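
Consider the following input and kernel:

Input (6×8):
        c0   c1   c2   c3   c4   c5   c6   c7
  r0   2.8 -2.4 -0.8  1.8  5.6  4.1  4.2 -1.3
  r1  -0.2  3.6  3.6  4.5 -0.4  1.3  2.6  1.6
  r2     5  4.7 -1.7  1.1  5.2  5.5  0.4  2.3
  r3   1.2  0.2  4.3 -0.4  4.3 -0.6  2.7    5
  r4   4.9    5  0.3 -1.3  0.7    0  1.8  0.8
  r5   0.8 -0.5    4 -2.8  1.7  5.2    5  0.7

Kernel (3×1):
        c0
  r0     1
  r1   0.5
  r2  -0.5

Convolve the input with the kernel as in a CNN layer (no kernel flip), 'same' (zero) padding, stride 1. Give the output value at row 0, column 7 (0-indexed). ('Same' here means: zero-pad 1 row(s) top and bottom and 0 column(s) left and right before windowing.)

The receptive field on the zero-padded input at this output position is [0 / -1.3 / 1.6]. Elementwise product with the kernel and sum: 0·1 + -1.3·0.5 + 1.6·-0.5.

-1.45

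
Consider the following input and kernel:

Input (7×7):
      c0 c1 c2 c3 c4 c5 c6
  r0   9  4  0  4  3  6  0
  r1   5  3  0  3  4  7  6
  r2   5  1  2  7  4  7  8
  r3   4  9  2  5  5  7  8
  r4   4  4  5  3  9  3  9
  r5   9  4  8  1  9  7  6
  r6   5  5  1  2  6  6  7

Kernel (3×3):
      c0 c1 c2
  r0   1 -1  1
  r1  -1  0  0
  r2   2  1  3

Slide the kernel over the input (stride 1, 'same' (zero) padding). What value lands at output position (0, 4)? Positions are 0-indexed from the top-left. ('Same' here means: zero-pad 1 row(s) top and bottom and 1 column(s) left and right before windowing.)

The receptive field on the zero-padded input at this output position is [0 0 0 / 4 3 6 / 3 4 7]. Elementwise product with the kernel and sum: 0·1 + 0·-1 + 0·1 + 4·-1 + 3·2 + 4·1 + 7·3.

27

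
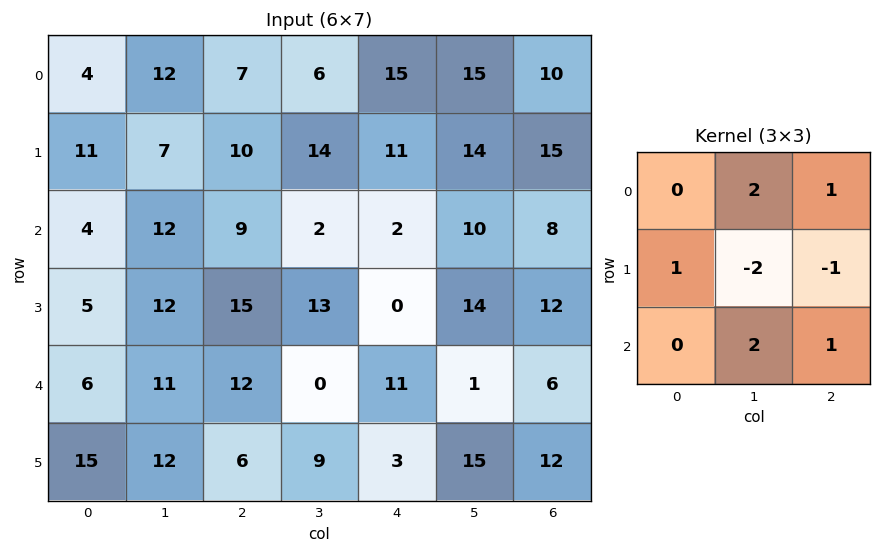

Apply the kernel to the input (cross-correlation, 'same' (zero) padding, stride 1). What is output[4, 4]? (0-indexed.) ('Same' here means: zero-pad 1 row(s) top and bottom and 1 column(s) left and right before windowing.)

The receptive field on the zero-padded input at this output position is [13 0 14 / 0 11 1 / 9 3 15]. Elementwise product with the kernel and sum: 0·2 + 14·1 + 0·1 + 11·-2 + 1·-1 + 3·2 + 15·1.

12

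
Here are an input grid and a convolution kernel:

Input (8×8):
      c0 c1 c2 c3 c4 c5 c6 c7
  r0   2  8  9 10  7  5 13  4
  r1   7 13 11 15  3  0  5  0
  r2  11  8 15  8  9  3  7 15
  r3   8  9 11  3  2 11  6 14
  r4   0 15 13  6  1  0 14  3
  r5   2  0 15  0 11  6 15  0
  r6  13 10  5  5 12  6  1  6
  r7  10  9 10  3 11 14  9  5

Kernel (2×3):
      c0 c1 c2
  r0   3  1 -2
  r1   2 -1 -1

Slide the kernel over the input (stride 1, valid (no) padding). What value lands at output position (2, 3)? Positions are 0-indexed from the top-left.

The receptive field on the input at this output position is [8 9 3 / 3 2 11]. Elementwise product with the kernel and sum: 8·3 + 9·1 + 3·-2 + 3·2 + 2·-1 + 11·-1.

20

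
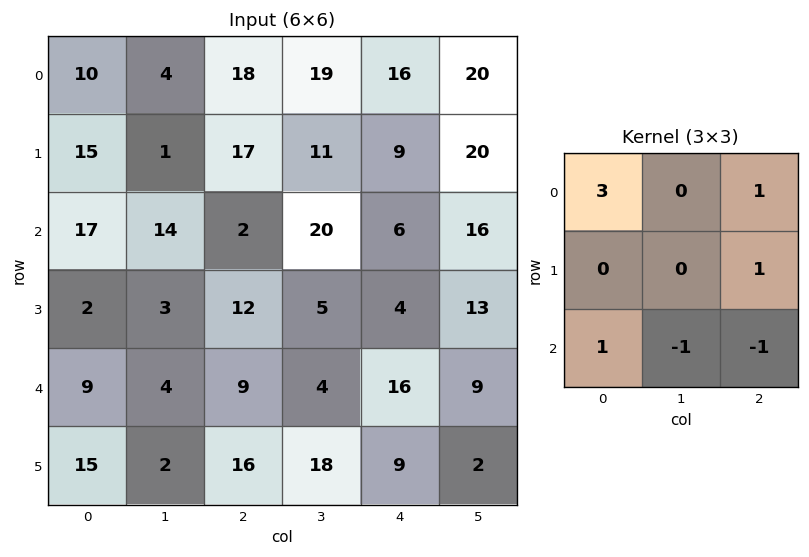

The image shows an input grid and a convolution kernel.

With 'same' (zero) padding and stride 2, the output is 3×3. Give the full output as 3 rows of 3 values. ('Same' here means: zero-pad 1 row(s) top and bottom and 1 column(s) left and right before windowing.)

Output[0,0]: The receptive field on the zero-padded input at this output position is [0 0 0 / 0 10 4 / 0 15 1]. Elementwise product with the kernel and sum: 0·3 + 0·1 + 4·1 + 0·1 + 15·-1 + 1·-1.
Output[0,1]: The receptive field on the zero-padded input at this output position is [0 0 0 / 4 18 19 / 1 17 11]. Elementwise product with the kernel and sum: 0·3 + 0·1 + 19·1 + 1·1 + 17·-1 + 11·-1.

-12 -8 2
10 20 57
-10 -14 44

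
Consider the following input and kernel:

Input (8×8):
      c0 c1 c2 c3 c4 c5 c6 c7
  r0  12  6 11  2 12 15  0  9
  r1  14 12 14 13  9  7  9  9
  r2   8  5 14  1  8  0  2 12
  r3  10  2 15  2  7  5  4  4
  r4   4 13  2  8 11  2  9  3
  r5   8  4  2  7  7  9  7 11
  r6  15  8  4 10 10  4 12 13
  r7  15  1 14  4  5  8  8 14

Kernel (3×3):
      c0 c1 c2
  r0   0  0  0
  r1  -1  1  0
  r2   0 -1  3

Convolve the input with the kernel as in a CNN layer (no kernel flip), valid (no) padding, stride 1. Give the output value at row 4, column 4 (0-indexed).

The receptive field on the input at this output position is [11 2 9 / 7 9 7 / 10 4 12]. Elementwise product with the kernel and sum: 7·-1 + 9·1 + 4·-1 + 12·3.

34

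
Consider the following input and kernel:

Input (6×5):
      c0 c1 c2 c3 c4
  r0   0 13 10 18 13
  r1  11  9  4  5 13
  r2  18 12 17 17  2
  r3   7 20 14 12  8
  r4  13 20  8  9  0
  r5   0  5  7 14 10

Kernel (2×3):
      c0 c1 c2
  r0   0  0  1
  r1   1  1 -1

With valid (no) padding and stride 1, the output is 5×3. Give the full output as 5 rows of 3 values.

Output[0,0]: The receptive field on the input at this output position is [0 13 10 / 11 9 4]. Elementwise product with the kernel and sum: 10·1 + 11·1 + 9·1 + 4·-1.
Output[0,1]: The receptive field on the input at this output position is [13 10 18 / 9 4 5]. Elementwise product with the kernel and sum: 18·1 + 9·1 + 4·1 + 5·-1.

26 26 9
17 17 45
30 39 20
39 31 25
6 7 11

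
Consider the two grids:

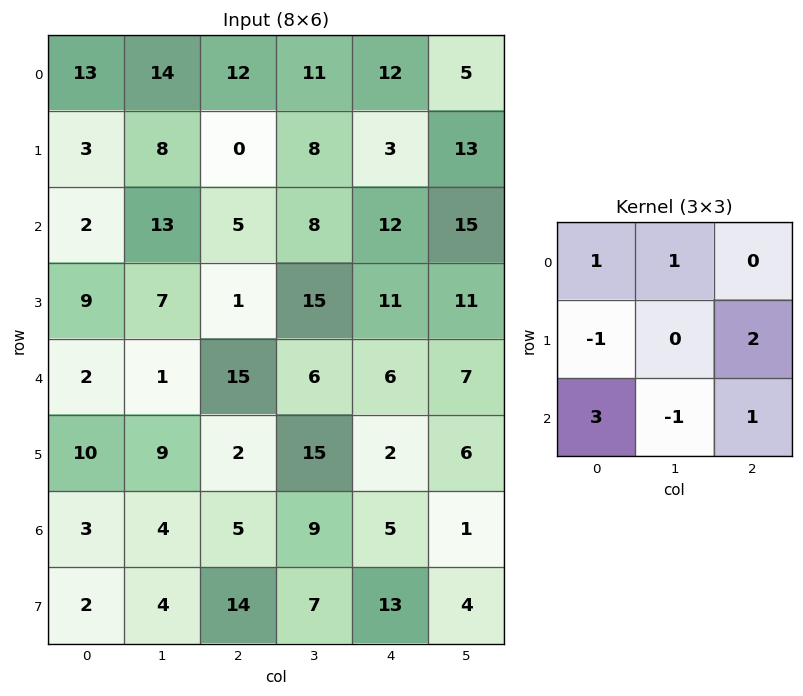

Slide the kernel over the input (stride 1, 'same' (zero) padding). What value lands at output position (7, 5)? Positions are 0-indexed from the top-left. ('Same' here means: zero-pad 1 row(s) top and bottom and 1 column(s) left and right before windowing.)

The receptive field on the zero-padded input at this output position is [5 1 0 / 13 4 0 / 0 0 0]. Elementwise product with the kernel and sum: 5·1 + 1·1 + 13·-1 + 0·2 + 0·3 + 0·-1 + 0·1.

-7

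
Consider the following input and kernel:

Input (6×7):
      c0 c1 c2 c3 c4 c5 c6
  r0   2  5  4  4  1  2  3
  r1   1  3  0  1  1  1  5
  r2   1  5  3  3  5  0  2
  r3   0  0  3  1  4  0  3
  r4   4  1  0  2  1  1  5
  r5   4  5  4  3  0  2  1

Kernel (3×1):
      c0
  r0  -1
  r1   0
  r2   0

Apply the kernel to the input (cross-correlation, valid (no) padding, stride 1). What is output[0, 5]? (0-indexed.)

-2

The receptive field on the input at this output position is [2 / 1 / 0]. Elementwise product with the kernel and sum: 2·-1.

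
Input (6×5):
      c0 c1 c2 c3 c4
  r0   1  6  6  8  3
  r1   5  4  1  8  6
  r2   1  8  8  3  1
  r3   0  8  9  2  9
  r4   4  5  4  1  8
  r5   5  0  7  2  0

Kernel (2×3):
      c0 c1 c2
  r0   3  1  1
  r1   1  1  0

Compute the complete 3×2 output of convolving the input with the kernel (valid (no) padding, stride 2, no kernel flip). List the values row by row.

Output[0,0]: The receptive field on the input at this output position is [1 6 6 / 5 4 1]. Elementwise product with the kernel and sum: 1·3 + 6·1 + 6·1 + 5·1 + 4·1.
Output[0,1]: The receptive field on the input at this output position is [6 8 3 / 1 8 6]. Elementwise product with the kernel and sum: 6·3 + 8·1 + 3·1 + 1·1 + 8·1.

24 38
27 39
26 30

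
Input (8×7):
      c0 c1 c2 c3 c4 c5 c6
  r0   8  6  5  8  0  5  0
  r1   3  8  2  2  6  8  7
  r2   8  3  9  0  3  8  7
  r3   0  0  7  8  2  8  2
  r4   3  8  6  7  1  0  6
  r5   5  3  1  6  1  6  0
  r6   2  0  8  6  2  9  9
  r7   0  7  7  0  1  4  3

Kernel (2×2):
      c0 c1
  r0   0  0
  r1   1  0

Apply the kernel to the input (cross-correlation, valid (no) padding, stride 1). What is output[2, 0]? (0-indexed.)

0

The receptive field on the input at this output position is [8 3 / 0 0]. Elementwise product with the kernel and sum: 0·1.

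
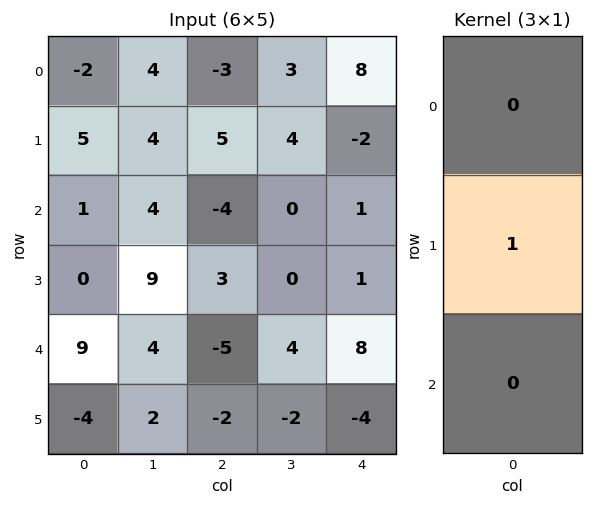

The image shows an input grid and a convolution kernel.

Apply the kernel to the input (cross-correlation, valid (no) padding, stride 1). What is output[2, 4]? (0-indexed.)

1

The receptive field on the input at this output position is [1 / 1 / 8]. Elementwise product with the kernel and sum: 1·1.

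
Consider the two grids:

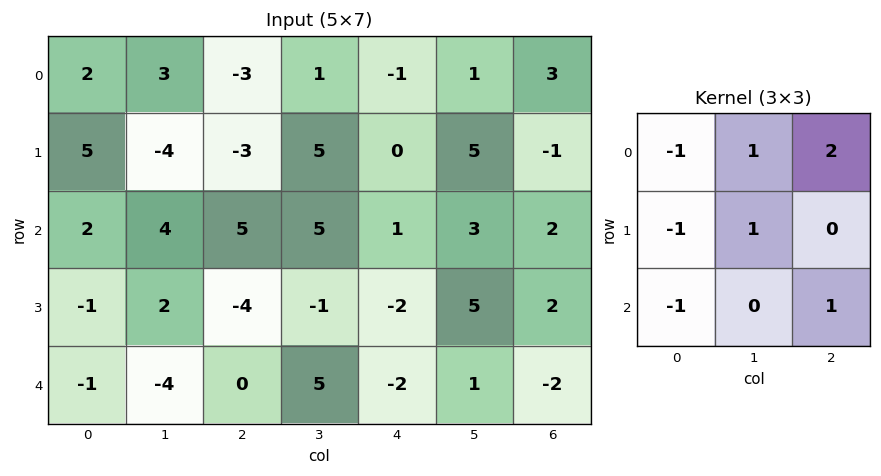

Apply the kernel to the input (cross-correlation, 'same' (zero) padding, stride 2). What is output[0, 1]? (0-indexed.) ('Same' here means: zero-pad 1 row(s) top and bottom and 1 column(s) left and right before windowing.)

3

The receptive field on the zero-padded input at this output position is [0 0 0 / 3 -3 1 / -4 -3 5]. Elementwise product with the kernel and sum: 0·-1 + 0·1 + 0·2 + 3·-1 + -3·1 + -4·-1 + 5·1.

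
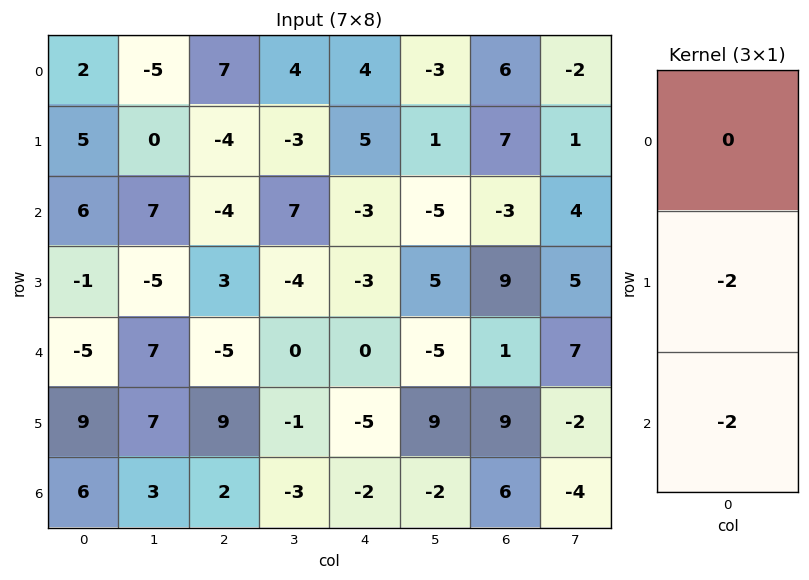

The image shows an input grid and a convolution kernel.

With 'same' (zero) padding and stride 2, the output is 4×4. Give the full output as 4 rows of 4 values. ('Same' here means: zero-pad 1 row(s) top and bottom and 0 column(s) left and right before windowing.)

Output[0,0]: The receptive field on the zero-padded input at this output position is [0 / 2 / 5]. Elementwise product with the kernel and sum: 2·-2 + 5·-2.

-14 -6 -18 -26
-10 2 12 -12
-8 -8 10 -20
-12 -4 4 -12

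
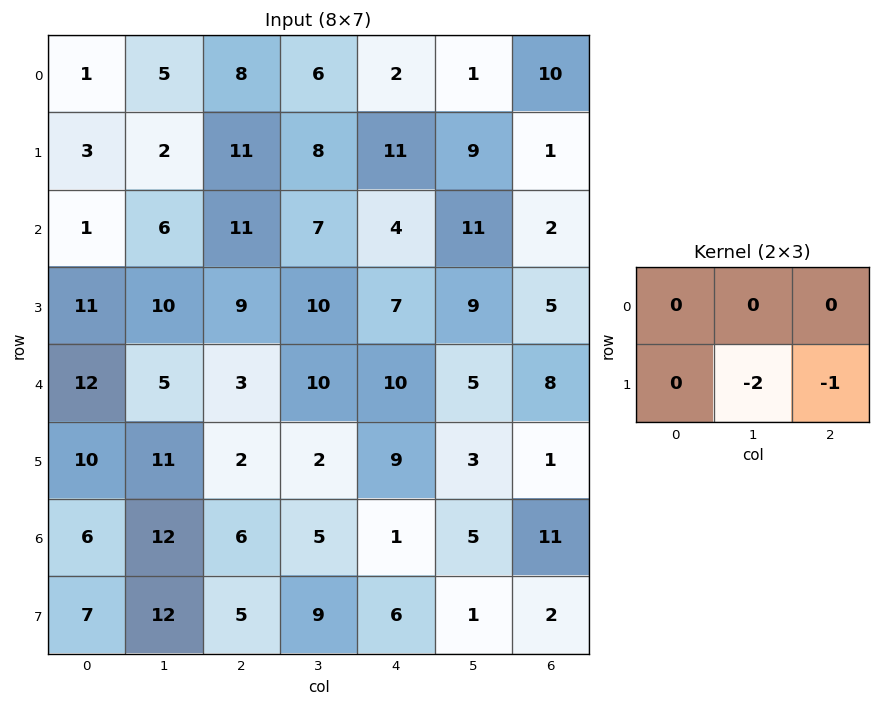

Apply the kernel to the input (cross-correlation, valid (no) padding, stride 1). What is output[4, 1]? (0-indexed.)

-6

The receptive field on the input at this output position is [5 3 10 / 11 2 2]. Elementwise product with the kernel and sum: 2·-2 + 2·-1.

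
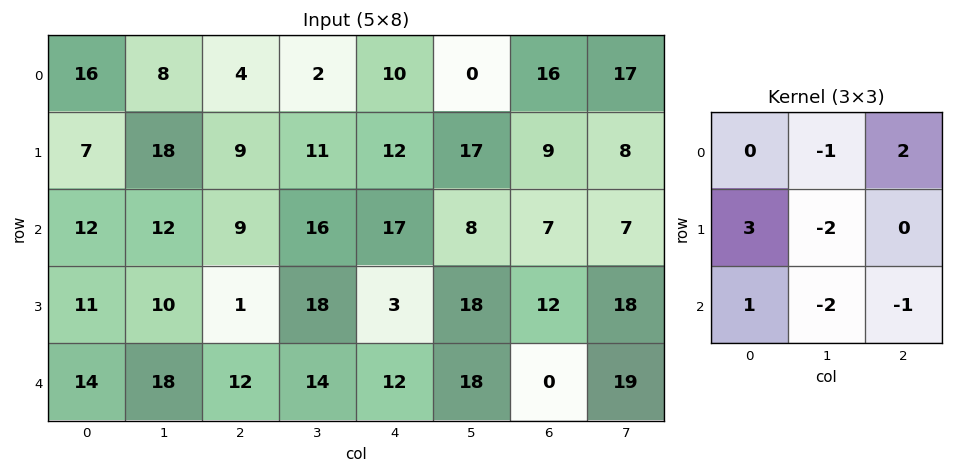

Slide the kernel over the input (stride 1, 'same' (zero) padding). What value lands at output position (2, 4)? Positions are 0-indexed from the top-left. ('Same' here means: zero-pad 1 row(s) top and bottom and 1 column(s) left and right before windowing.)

The receptive field on the zero-padded input at this output position is [11 12 17 / 16 17 8 / 18 3 18]. Elementwise product with the kernel and sum: 12·-1 + 17·2 + 16·3 + 17·-2 + 18·1 + 3·-2 + 18·-1.

30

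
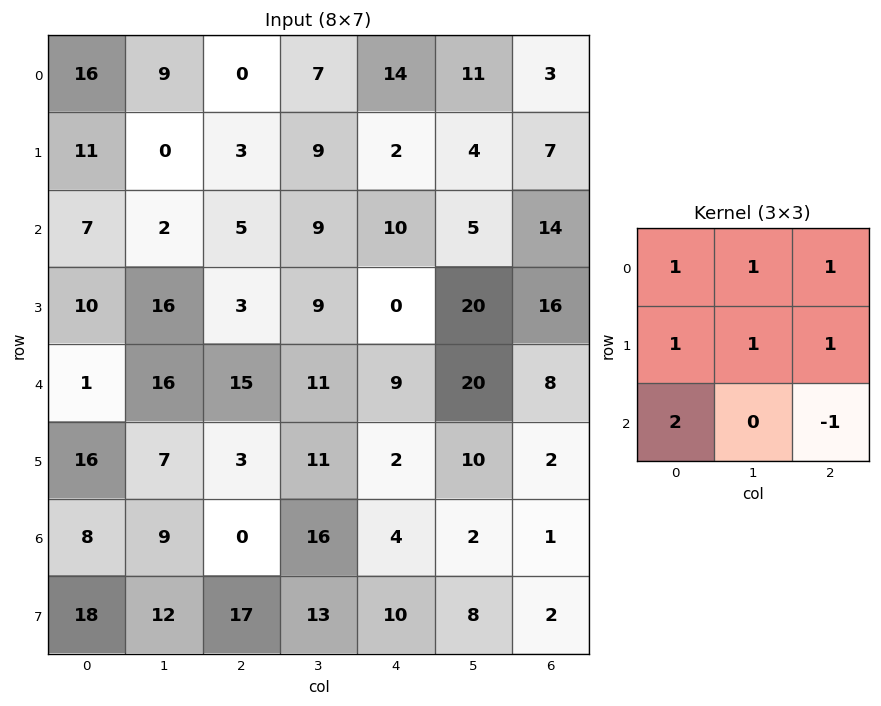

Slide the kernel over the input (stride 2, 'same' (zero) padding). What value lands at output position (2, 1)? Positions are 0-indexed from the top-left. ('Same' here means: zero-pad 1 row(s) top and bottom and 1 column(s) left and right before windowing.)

The receptive field on the zero-padded input at this output position is [16 3 9 / 16 15 11 / 7 3 11]. Elementwise product with the kernel and sum: 16·1 + 3·1 + 9·1 + 16·1 + 15·1 + 11·1 + 7·2 + 11·-1.

73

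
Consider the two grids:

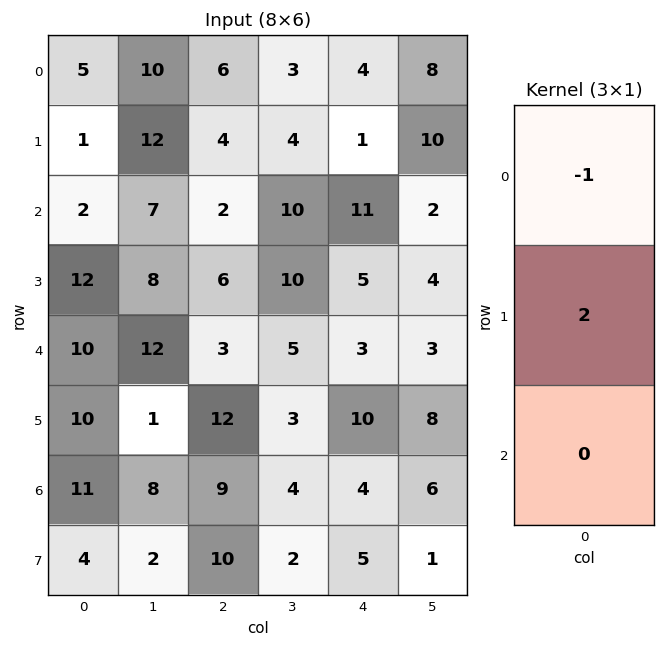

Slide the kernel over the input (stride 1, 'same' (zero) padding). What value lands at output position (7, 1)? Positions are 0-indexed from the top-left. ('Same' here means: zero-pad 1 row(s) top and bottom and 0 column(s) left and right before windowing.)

The receptive field on the zero-padded input at this output position is [8 / 2 / 0]. Elementwise product with the kernel and sum: 8·-1 + 2·2.

-4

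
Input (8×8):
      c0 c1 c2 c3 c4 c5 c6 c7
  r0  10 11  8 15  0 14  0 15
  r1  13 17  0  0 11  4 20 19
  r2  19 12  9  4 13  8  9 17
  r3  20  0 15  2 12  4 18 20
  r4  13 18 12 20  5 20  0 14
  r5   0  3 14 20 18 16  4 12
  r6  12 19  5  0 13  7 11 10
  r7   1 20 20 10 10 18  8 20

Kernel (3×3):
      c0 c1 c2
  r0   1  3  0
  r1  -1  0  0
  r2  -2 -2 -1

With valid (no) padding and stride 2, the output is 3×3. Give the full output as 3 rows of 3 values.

-41 14 -20
-39 -63 -25
0 35 -4

Output[0,0]: The receptive field on the input at this output position is [10 11 8 / 13 17 0 / 19 12 9]. Elementwise product with the kernel and sum: 10·1 + 11·3 + 13·-1 + 19·-2 + 12·-2 + 9·-1.
Output[0,1]: The receptive field on the input at this output position is [8 15 0 / 0 0 11 / 9 4 13]. Elementwise product with the kernel and sum: 8·1 + 15·3 + 0·-1 + 9·-2 + 4·-2 + 13·-1.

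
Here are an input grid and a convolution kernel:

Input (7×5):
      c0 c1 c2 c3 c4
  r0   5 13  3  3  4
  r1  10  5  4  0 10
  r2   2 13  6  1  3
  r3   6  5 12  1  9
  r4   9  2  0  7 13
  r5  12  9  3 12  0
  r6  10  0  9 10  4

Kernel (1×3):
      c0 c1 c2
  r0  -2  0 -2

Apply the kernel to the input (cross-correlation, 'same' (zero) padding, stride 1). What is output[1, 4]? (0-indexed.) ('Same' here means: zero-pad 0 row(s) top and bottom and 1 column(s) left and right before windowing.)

The receptive field on the zero-padded input at this output position is [0 10 0]. Elementwise product with the kernel and sum: 0·-2 + 0·-2.

0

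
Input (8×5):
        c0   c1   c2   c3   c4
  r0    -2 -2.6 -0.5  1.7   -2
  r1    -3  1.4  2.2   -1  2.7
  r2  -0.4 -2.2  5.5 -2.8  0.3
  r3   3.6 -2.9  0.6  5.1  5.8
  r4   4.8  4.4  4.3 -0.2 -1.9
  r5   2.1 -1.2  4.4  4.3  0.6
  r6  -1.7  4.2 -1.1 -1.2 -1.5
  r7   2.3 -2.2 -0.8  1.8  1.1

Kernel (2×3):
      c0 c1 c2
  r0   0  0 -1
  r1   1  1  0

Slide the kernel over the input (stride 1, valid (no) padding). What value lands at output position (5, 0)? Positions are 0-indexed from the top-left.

The receptive field on the input at this output position is [2.1 -1.2 4.4 / -1.7 4.2 -1.1]. Elementwise product with the kernel and sum: 4.4·-1 + -1.7·1 + 4.2·1.

-1.9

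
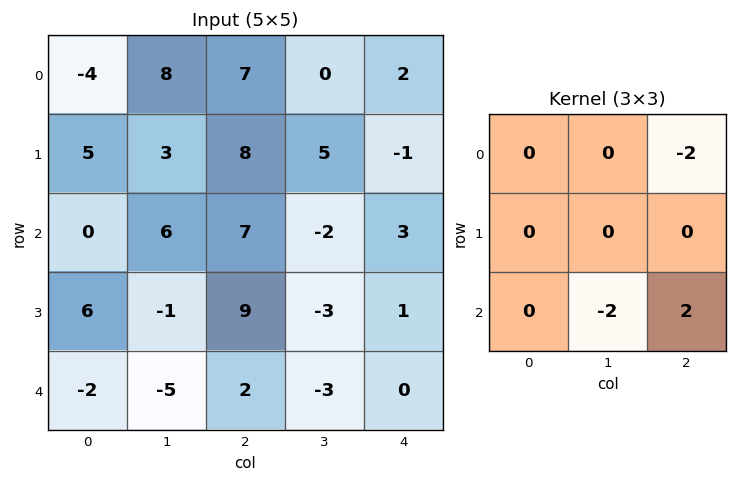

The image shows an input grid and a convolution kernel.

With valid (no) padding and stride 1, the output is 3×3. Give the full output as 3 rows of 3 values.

Output[0,0]: The receptive field on the input at this output position is [-4 8 7 / 5 3 8 / 0 6 7]. Elementwise product with the kernel and sum: 7·-2 + 6·-2 + 7·2.
Output[0,1]: The receptive field on the input at this output position is [8 7 0 / 3 8 5 / 6 7 -2]. Elementwise product with the kernel and sum: 0·-2 + 7·-2 + -2·2.

-12 -18 6
4 -34 10
0 -6 0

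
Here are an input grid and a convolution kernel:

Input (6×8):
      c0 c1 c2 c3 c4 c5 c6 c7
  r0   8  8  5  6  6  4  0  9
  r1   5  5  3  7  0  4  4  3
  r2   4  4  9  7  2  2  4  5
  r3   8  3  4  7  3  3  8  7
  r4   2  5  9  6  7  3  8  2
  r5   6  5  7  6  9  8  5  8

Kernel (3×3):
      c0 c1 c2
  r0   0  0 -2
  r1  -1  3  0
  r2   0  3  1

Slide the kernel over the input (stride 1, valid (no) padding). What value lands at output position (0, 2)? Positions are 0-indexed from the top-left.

The receptive field on the input at this output position is [5 6 6 / 3 7 0 / 9 7 2]. Elementwise product with the kernel and sum: 6·-2 + 3·-1 + 7·3 + 7·3 + 2·1.

29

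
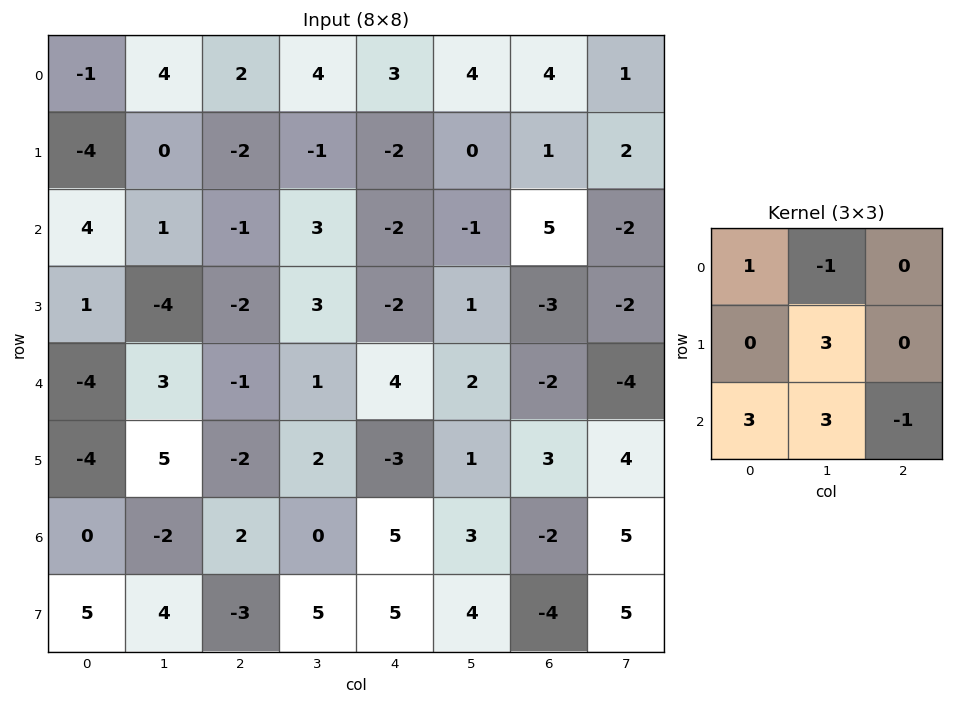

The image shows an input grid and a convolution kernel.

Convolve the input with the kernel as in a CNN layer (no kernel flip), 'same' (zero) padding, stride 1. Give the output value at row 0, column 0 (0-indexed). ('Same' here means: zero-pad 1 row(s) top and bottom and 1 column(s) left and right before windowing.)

The receptive field on the zero-padded input at this output position is [0 0 0 / 0 -1 4 / 0 -4 0]. Elementwise product with the kernel and sum: 0·1 + 0·-1 + -1·3 + 0·3 + -4·3 + 0·-1.

-15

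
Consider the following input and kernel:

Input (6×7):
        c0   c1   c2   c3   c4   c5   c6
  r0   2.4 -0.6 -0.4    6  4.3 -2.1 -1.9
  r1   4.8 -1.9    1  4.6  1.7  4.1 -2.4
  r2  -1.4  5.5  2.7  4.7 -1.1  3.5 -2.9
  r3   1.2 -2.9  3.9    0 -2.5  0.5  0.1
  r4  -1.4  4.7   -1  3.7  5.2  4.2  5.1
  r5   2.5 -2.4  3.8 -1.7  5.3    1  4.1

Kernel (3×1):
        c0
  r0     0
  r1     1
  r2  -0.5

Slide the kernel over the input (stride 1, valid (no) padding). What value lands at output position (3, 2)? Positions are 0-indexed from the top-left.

The receptive field on the input at this output position is [3.9 / -1 / 3.8]. Elementwise product with the kernel and sum: -1·1 + 3.8·-0.5.

-2.9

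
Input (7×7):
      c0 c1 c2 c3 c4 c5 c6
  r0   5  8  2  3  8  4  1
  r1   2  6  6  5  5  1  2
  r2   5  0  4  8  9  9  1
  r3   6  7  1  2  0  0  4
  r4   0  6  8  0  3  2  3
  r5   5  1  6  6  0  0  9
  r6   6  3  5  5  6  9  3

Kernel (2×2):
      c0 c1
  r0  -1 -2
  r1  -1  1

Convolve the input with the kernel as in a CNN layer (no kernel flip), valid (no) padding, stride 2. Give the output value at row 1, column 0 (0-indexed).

-4

The receptive field on the input at this output position is [5 0 / 6 7]. Elementwise product with the kernel and sum: 5·-1 + 0·-2 + 6·-1 + 7·1.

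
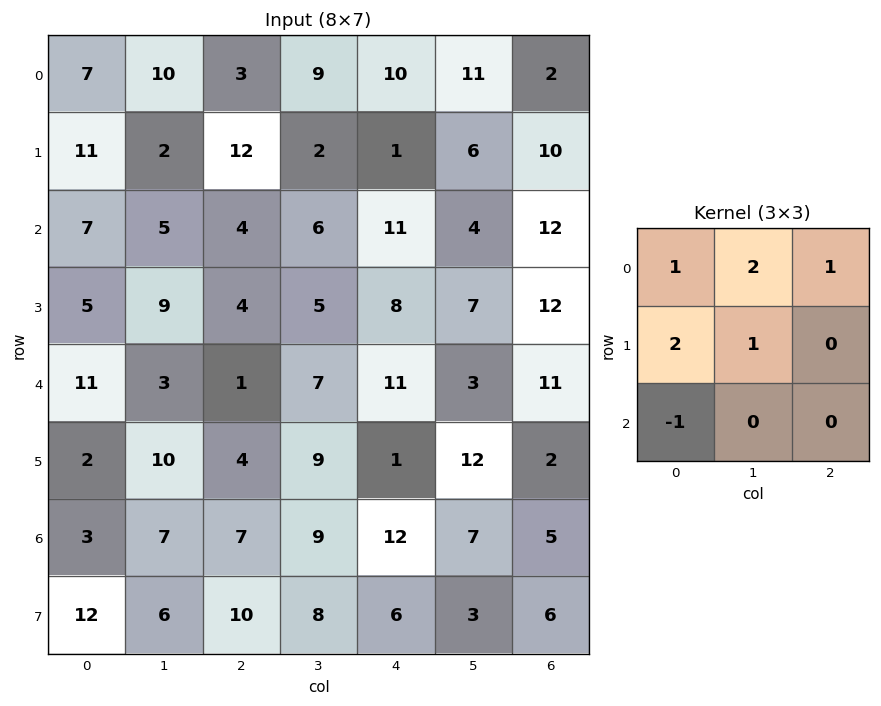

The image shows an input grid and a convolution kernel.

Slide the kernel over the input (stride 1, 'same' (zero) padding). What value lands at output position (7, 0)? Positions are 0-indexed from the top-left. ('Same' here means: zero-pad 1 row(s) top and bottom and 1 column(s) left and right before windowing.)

25

The receptive field on the zero-padded input at this output position is [0 3 7 / 0 12 6 / 0 0 0]. Elementwise product with the kernel and sum: 0·1 + 3·2 + 7·1 + 0·2 + 12·1 + 0·-1.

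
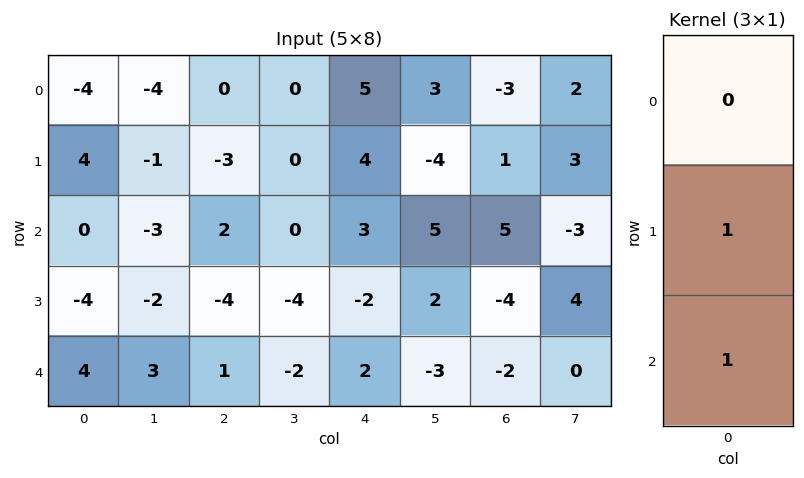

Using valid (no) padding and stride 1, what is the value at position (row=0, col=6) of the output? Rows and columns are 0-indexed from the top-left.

The receptive field on the input at this output position is [-3 / 1 / 5]. Elementwise product with the kernel and sum: 1·1 + 5·1.

6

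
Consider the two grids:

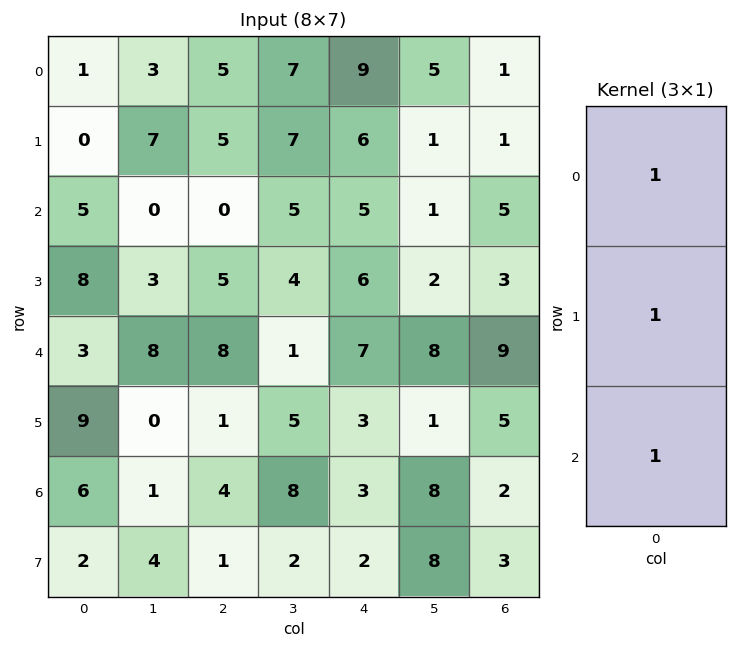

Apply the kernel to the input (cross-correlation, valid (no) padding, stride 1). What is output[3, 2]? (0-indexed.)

The receptive field on the input at this output position is [5 / 8 / 1]. Elementwise product with the kernel and sum: 5·1 + 8·1 + 1·1.

14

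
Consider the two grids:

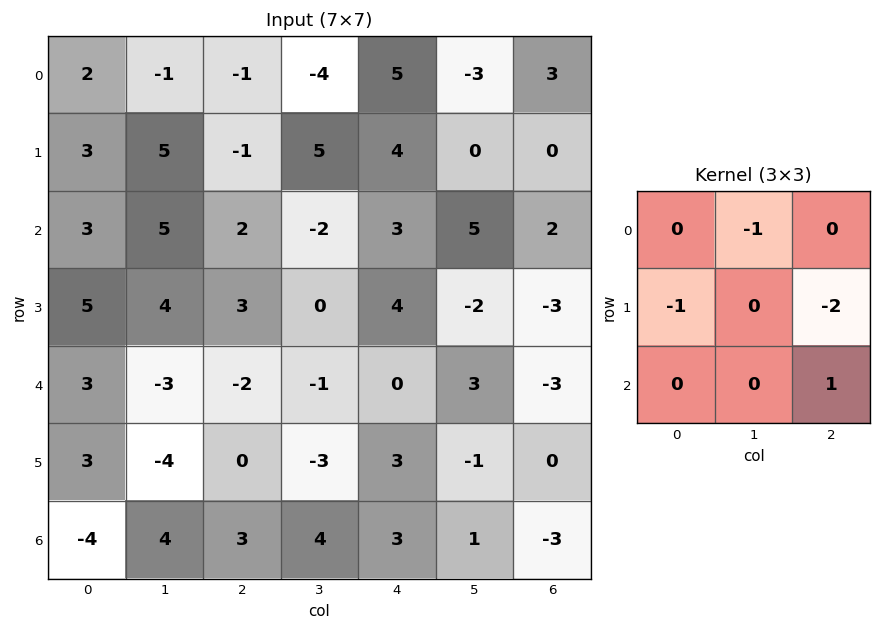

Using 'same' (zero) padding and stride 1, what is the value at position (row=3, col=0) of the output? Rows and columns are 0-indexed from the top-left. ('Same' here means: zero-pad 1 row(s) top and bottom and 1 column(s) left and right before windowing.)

The receptive field on the zero-padded input at this output position is [0 3 5 / 0 5 4 / 0 3 -3]. Elementwise product with the kernel and sum: 3·-1 + 0·-1 + 4·-2 + -3·1.

-14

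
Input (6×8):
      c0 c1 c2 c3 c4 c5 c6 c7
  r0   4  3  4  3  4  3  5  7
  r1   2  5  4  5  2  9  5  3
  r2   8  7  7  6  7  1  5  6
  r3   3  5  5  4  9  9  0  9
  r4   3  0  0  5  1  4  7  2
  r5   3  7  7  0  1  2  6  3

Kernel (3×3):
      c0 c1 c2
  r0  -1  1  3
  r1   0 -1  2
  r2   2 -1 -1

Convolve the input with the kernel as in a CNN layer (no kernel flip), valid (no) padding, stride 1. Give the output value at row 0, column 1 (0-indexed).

The receptive field on the input at this output position is [3 4 3 / 5 4 5 / 7 7 6]. Elementwise product with the kernel and sum: 3·-1 + 4·1 + 3·3 + 4·-1 + 5·2 + 7·2 + 7·-1 + 6·-1.

17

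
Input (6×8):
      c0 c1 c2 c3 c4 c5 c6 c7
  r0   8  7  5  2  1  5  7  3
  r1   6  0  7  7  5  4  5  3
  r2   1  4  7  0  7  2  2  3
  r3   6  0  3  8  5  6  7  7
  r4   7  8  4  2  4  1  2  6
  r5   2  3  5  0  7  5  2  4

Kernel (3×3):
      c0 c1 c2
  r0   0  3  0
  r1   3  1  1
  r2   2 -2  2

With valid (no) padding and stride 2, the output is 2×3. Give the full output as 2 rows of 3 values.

54 67 53
39 34 44

Output[0,0]: The receptive field on the input at this output position is [8 7 5 / 6 0 7 / 1 4 7]. Elementwise product with the kernel and sum: 7·3 + 6·3 + 0·1 + 7·1 + 1·2 + 4·-2 + 7·2.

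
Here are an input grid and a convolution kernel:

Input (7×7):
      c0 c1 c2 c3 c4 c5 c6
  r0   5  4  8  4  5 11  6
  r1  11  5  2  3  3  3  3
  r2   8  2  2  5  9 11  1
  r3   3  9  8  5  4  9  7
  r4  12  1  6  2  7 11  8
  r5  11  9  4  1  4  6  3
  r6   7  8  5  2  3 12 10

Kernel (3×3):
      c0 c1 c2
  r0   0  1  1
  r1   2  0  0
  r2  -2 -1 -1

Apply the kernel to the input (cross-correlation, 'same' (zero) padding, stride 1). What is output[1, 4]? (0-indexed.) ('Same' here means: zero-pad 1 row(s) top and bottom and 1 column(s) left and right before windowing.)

The receptive field on the zero-padded input at this output position is [4 5 11 / 3 3 3 / 5 9 11]. Elementwise product with the kernel and sum: 5·1 + 11·1 + 3·2 + 5·-2 + 9·-1 + 11·-1.

-8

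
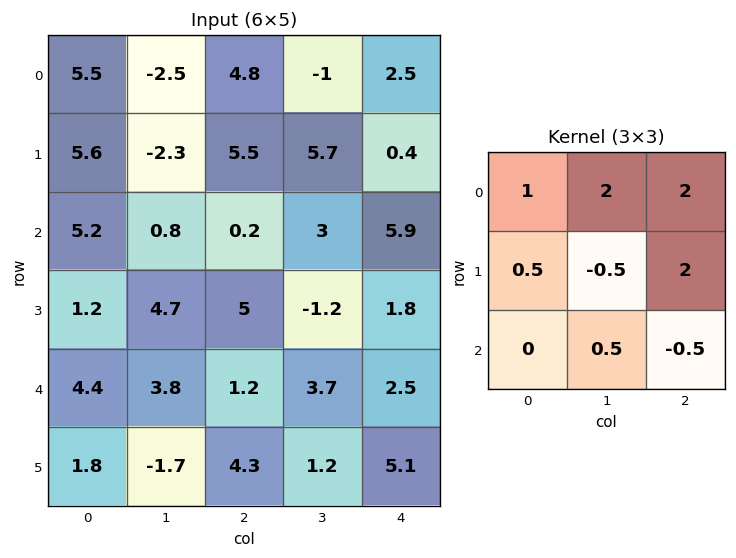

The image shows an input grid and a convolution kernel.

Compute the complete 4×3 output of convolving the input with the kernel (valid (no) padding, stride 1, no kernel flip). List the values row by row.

25.35 11.2 7.05
14.45 29.5 26.6
16.75 3.4 25.3
20.3 22.55 8

Output[0,0]: The receptive field on the input at this output position is [5.5 -2.5 4.8 / 5.6 -2.3 5.5 / 5.2 0.8 0.2]. Elementwise product with the kernel and sum: 5.5·1 + -2.5·2 + 4.8·2 + 5.6·0.5 + -2.3·-0.5 + 5.5·2 + 0.8·0.5 + 0.2·-0.5.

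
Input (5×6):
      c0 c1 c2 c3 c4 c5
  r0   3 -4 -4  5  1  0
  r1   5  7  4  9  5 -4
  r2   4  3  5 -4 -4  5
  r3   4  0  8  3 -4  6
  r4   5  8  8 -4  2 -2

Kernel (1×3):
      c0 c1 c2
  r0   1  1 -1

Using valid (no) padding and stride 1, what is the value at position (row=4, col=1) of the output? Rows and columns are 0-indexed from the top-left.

The receptive field on the input at this output position is [8 8 -4]. Elementwise product with the kernel and sum: 8·1 + 8·1 + -4·-1.

20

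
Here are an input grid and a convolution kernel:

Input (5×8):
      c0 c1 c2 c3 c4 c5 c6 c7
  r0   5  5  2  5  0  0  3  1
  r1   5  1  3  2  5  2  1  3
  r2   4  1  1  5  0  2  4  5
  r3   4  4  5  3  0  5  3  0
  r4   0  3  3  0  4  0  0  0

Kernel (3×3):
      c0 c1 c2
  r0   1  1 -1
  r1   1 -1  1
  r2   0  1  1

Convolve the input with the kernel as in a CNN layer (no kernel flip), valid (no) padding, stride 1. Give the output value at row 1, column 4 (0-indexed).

16

The receptive field on the input at this output position is [5 2 1 / 0 2 4 / 0 5 3]. Elementwise product with the kernel and sum: 5·1 + 2·1 + 1·-1 + 0·1 + 2·-1 + 4·1 + 5·1 + 3·1.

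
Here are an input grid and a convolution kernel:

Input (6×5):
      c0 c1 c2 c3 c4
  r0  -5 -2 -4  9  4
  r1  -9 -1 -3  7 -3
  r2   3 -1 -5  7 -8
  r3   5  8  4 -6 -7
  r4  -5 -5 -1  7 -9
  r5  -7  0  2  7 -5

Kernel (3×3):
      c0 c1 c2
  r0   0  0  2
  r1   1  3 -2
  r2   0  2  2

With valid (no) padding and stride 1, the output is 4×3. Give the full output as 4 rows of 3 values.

Output[0,0]: The receptive field on the input at this output position is [-5 -2 -4 / -9 -1 -3 / 3 -1 -5]. Elementwise product with the kernel and sum: -4·2 + -9·1 + -1·3 + -3·-2 + -1·2 + -5·2.
Output[0,1]: The receptive field on the input at this output position is [-2 -4 9 / -1 -3 7 / -1 -5 7]. Elementwise product with the kernel and sum: 9·2 + -1·1 + -3·3 + 7·-2 + -5·2 + 7·2.

-26 -2 30
28 -20 0
-1 58 -20
-6 -16 28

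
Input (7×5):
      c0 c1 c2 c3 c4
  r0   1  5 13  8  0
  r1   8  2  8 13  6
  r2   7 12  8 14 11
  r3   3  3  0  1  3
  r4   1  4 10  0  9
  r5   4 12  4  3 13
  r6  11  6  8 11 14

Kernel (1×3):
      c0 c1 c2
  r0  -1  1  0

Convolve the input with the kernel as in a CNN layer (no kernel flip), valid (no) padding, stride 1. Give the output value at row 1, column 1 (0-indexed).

The receptive field on the input at this output position is [2 8 13]. Elementwise product with the kernel and sum: 2·-1 + 8·1.

6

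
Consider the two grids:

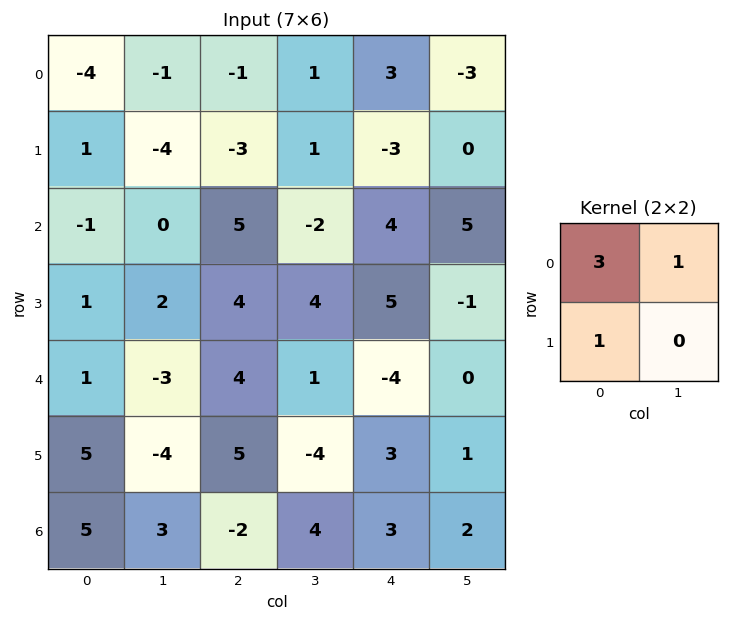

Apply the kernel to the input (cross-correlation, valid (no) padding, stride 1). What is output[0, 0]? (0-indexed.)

The receptive field on the input at this output position is [-4 -1 / 1 -4]. Elementwise product with the kernel and sum: -4·3 + -1·1 + 1·1.

-12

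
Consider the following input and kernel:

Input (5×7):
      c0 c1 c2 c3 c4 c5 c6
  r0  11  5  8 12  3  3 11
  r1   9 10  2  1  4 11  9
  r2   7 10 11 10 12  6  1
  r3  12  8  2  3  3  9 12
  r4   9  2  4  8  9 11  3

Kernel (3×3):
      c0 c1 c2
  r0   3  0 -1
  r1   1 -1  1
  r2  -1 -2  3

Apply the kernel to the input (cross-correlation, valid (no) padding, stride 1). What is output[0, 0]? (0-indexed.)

The receptive field on the input at this output position is [11 5 8 / 9 10 2 / 7 10 11]. Elementwise product with the kernel and sum: 11·3 + 8·-1 + 9·1 + 10·-1 + 2·1 + 7·-1 + 10·-2 + 11·3.

32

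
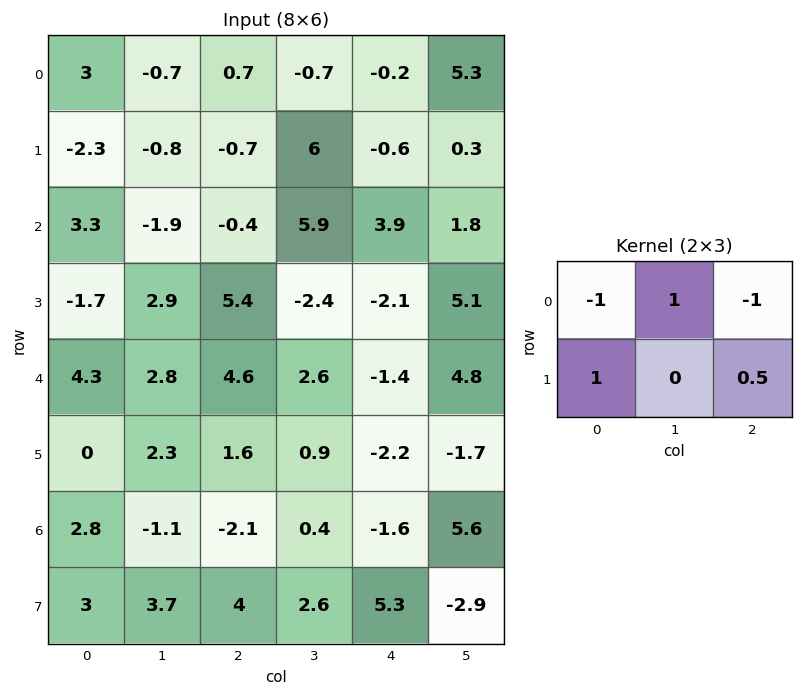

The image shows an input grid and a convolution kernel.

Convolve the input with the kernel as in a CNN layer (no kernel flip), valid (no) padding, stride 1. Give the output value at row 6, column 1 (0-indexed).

The receptive field on the input at this output position is [-1.1 -2.1 0.4 / 3.7 4 2.6]. Elementwise product with the kernel and sum: -1.1·-1 + -2.1·1 + 0.4·-1 + 3.7·1 + 2.6·0.5.

3.6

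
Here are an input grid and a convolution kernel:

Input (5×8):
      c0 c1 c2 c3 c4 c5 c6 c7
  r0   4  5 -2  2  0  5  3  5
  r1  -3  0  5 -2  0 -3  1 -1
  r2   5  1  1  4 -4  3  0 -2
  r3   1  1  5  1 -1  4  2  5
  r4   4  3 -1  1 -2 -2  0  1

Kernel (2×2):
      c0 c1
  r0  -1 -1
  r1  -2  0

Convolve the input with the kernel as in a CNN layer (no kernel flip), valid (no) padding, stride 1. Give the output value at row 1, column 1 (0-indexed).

-7

The receptive field on the input at this output position is [0 5 / 1 1]. Elementwise product with the kernel and sum: 0·-1 + 5·-1 + 1·-2.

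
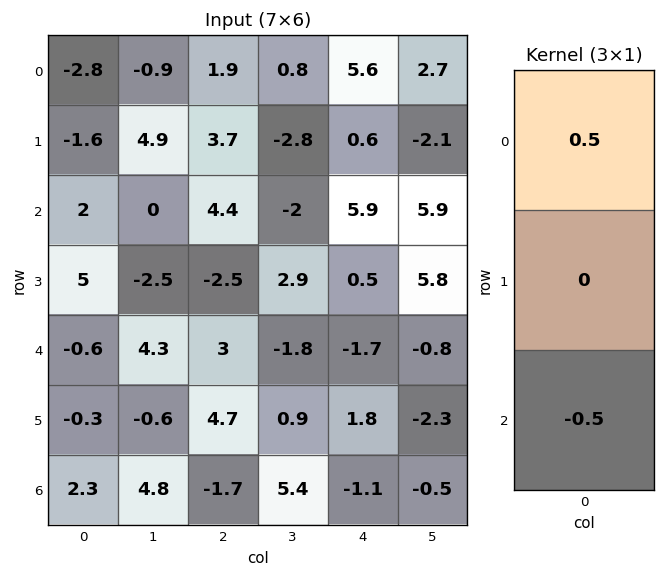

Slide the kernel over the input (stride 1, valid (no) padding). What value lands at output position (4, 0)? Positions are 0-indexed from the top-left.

-1.45

The receptive field on the input at this output position is [-0.6 / -0.3 / 2.3]. Elementwise product with the kernel and sum: -0.6·0.5 + 2.3·-0.5.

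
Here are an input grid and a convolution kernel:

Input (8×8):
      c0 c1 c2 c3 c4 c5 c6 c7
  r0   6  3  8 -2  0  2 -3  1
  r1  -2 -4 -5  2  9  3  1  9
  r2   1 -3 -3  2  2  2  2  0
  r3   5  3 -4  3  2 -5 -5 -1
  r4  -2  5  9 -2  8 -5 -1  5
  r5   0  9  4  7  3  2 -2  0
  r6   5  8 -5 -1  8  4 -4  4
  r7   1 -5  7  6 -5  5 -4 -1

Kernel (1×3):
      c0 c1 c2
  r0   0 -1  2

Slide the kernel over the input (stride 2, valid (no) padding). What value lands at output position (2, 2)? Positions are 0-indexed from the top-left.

3

The receptive field on the input at this output position is [8 -5 -1]. Elementwise product with the kernel and sum: -5·-1 + -1·2.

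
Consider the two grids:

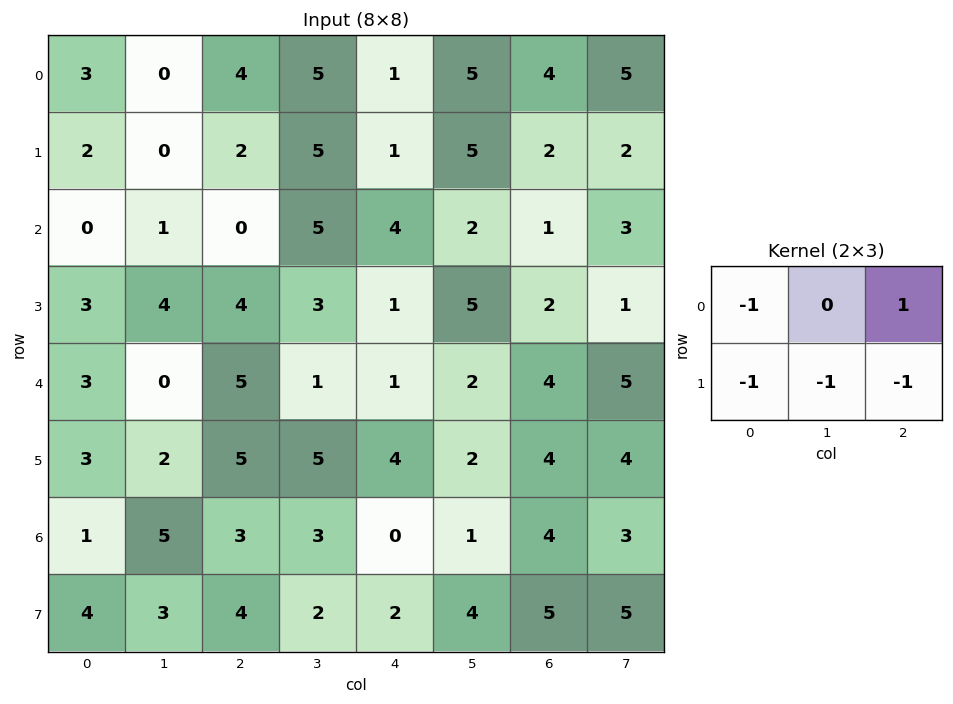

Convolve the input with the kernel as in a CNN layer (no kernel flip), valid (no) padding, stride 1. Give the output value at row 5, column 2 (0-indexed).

The receptive field on the input at this output position is [5 5 4 / 3 3 0]. Elementwise product with the kernel and sum: 5·-1 + 4·1 + 3·-1 + 3·-1 + 0·-1.

-7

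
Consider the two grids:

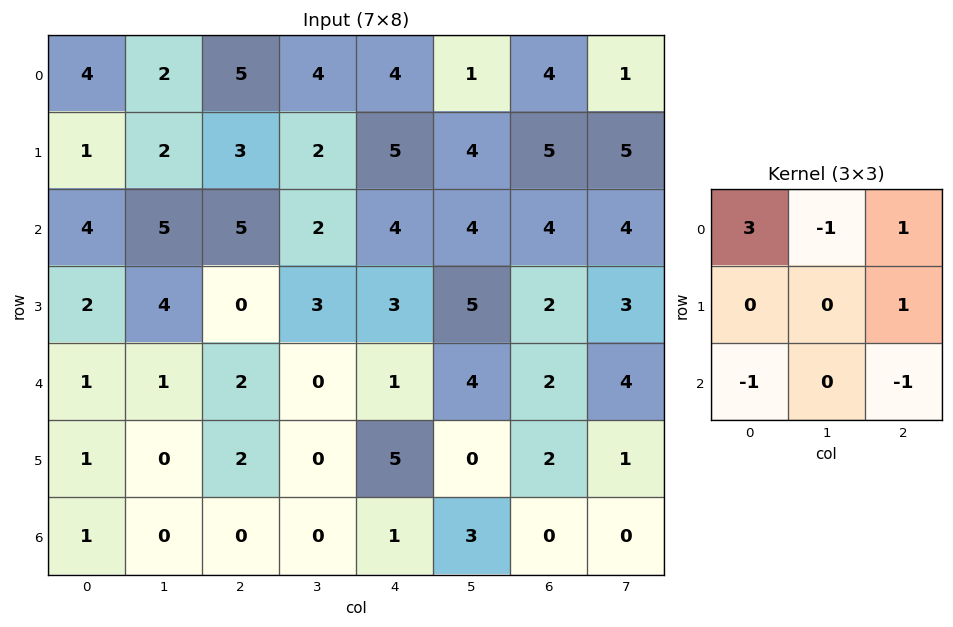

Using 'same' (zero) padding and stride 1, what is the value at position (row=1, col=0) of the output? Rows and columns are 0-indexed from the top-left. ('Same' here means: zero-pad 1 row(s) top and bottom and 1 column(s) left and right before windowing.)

The receptive field on the zero-padded input at this output position is [0 4 2 / 0 1 2 / 0 4 5]. Elementwise product with the kernel and sum: 0·3 + 4·-1 + 2·1 + 2·1 + 0·-1 + 5·-1.

-5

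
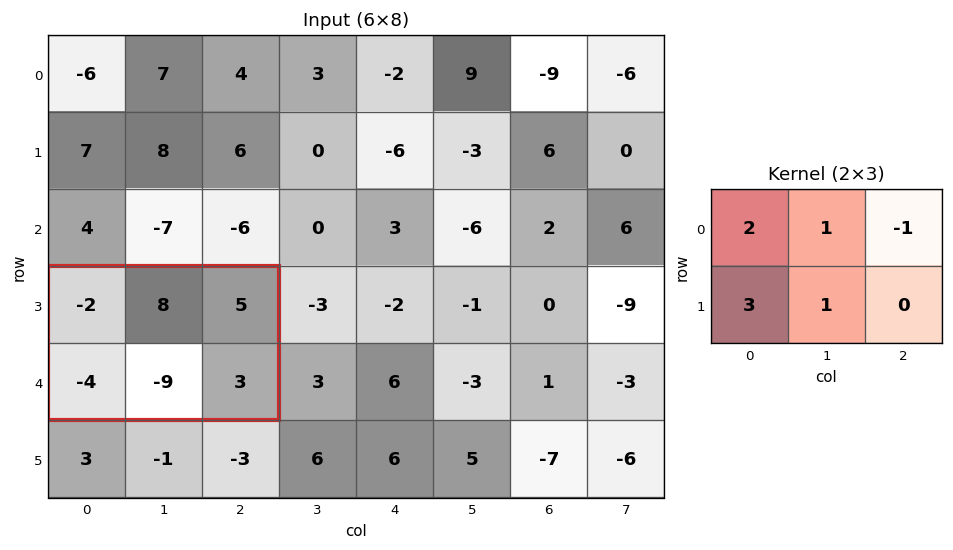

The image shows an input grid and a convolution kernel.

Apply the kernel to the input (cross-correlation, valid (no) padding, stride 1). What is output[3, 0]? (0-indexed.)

-22

The receptive field on the input at this output position is [-2 8 5 / -4 -9 3]. Elementwise product with the kernel and sum: -2·2 + 8·1 + 5·-1 + -4·3 + -9·1.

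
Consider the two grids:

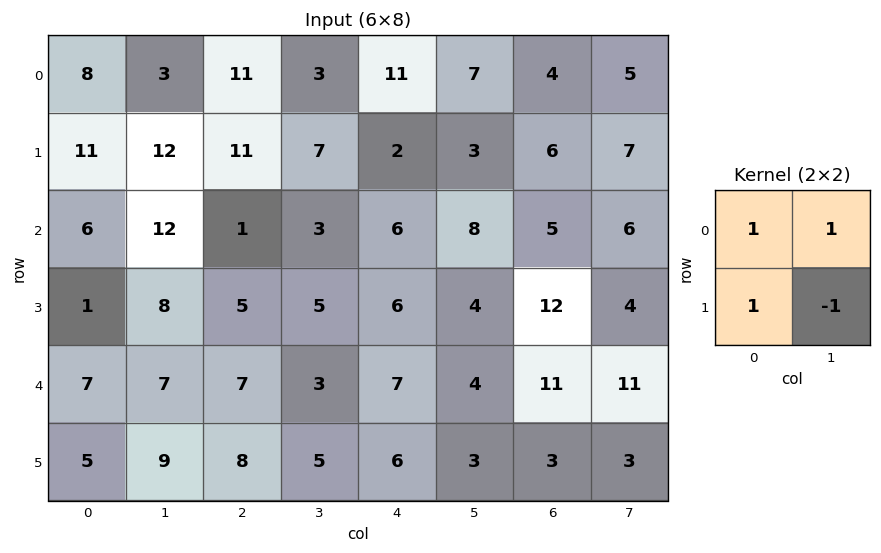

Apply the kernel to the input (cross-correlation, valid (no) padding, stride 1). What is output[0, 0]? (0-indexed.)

10

The receptive field on the input at this output position is [8 3 / 11 12]. Elementwise product with the kernel and sum: 8·1 + 3·1 + 11·1 + 12·-1.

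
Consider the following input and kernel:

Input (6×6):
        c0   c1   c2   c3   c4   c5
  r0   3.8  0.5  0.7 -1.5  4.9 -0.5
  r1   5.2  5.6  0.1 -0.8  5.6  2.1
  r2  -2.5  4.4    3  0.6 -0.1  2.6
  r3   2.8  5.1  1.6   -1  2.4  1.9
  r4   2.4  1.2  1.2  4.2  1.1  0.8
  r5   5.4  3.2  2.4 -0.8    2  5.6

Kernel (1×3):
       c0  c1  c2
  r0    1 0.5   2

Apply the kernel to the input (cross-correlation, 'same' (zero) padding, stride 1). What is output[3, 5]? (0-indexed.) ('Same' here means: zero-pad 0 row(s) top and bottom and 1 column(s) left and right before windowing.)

3.35

The receptive field on the zero-padded input at this output position is [2.4 1.9 0]. Elementwise product with the kernel and sum: 2.4·1 + 1.9·0.5 + 0·2.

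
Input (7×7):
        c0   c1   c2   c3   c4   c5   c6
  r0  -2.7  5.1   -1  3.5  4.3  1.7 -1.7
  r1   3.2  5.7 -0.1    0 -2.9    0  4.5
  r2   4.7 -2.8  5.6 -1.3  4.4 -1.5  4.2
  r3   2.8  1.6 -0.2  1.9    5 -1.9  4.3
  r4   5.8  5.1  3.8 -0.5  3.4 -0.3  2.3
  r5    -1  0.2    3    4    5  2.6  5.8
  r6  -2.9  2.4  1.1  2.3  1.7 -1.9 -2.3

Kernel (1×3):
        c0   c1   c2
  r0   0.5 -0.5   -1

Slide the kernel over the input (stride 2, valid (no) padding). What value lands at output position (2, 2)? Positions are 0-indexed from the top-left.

-0.45

The receptive field on the input at this output position is [3.4 -0.3 2.3]. Elementwise product with the kernel and sum: 3.4·0.5 + -0.3·-0.5 + 2.3·-1.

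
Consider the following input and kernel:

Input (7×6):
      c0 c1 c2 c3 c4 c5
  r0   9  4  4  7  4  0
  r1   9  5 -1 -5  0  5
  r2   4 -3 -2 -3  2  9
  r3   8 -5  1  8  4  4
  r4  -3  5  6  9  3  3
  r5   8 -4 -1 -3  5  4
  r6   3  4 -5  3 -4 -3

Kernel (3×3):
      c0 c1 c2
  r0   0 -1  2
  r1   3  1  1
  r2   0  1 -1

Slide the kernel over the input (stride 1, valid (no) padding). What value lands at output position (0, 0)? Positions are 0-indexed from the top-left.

34

The receptive field on the input at this output position is [9 4 4 / 9 5 -1 / 4 -3 -2]. Elementwise product with the kernel and sum: 4·-1 + 4·2 + 9·3 + 5·1 + -1·1 + -3·1 + -2·-1.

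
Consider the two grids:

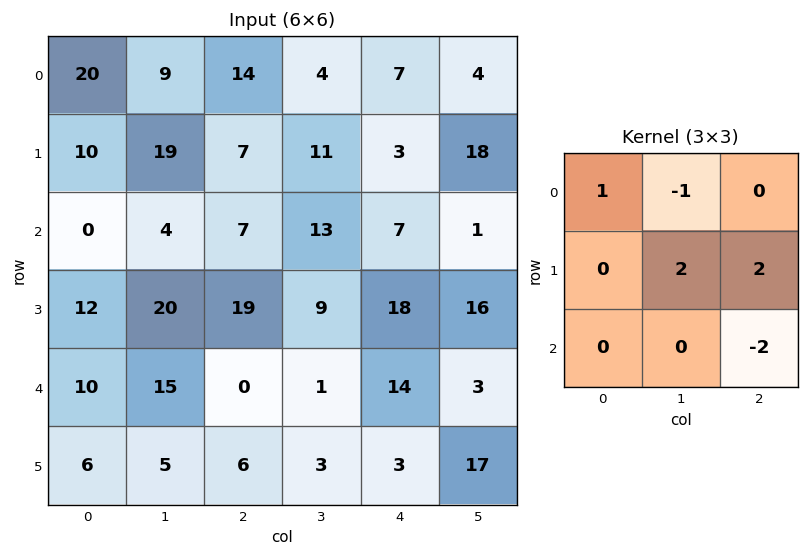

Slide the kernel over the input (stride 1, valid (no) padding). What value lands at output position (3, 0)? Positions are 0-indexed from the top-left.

10

The receptive field on the input at this output position is [12 20 19 / 10 15 0 / 6 5 6]. Elementwise product with the kernel and sum: 12·1 + 20·-1 + 15·2 + 0·2 + 6·-2.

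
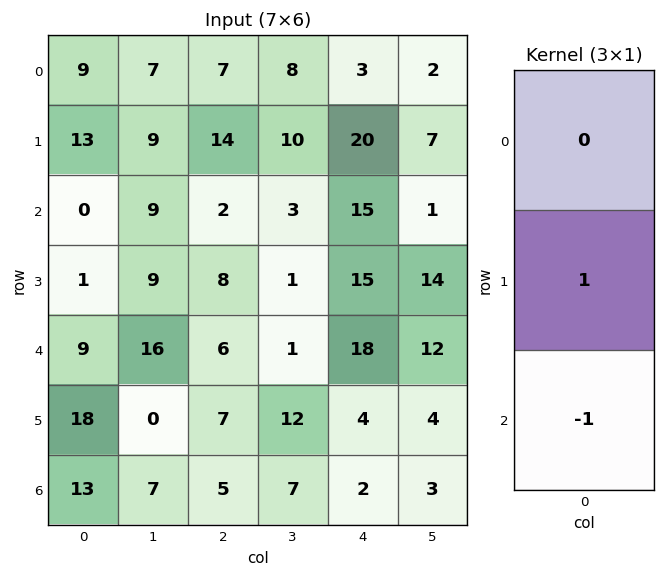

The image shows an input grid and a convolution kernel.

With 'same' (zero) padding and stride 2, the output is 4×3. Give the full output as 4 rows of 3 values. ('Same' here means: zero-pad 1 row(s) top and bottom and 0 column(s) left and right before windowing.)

Output[0,0]: The receptive field on the zero-padded input at this output position is [0 / 9 / 13]. Elementwise product with the kernel and sum: 9·1 + 13·-1.

-4 -7 -17
-1 -6 0
-9 -1 14
13 5 2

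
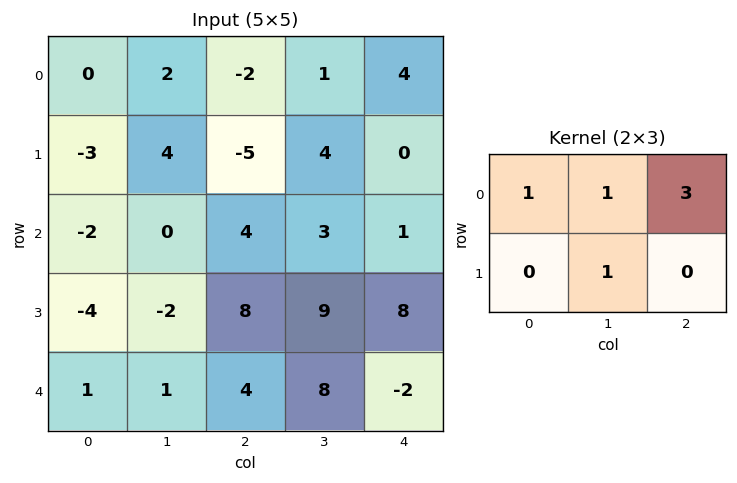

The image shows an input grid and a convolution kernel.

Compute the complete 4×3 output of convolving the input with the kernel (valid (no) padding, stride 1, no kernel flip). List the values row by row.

0 -2 15
-14 15 2
8 21 19
19 37 49

Output[0,0]: The receptive field on the input at this output position is [0 2 -2 / -3 4 -5]. Elementwise product with the kernel and sum: 0·1 + 2·1 + -2·3 + 4·1.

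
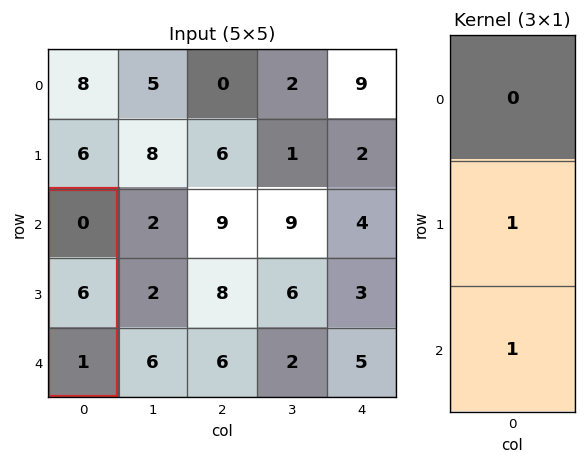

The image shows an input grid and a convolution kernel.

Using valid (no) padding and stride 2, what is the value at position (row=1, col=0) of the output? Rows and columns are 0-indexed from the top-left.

7

The receptive field on the input at this output position is [0 / 6 / 1]. Elementwise product with the kernel and sum: 6·1 + 1·1.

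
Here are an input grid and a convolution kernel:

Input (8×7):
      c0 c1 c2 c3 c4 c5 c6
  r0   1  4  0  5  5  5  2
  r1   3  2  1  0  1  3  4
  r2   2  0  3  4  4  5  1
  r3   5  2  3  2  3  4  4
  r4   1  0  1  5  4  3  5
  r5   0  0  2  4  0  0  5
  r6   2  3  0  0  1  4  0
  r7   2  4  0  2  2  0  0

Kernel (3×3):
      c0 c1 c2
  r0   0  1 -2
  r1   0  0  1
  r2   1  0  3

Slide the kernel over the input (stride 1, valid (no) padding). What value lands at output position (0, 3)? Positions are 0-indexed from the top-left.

17

The receptive field on the input at this output position is [5 5 5 / 0 1 3 / 4 4 5]. Elementwise product with the kernel and sum: 5·1 + 5·-2 + 3·1 + 4·1 + 5·3.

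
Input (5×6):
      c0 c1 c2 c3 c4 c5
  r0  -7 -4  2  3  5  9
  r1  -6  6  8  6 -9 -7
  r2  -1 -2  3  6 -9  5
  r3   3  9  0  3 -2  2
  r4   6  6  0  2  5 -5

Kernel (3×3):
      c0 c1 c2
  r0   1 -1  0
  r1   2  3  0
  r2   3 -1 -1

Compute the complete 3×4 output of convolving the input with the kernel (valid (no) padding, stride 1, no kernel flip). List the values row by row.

Output[0,0]: The receptive field on the input at this output position is [-7 -4 2 / -6 6 8 / -1 -2 3]. Elementwise product with the kernel and sum: -7·1 + -4·-1 + -6·2 + 6·3 + -1·3 + -2·-1 + 3·-1.

-1 15 45 5
-20 27 25 9
46 29 -1 21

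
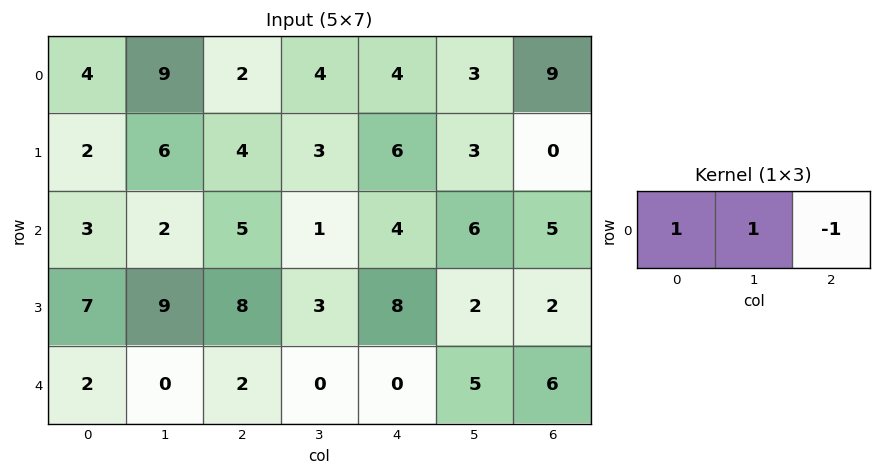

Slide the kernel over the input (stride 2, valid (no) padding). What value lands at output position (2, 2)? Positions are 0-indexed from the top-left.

-1

The receptive field on the input at this output position is [0 5 6]. Elementwise product with the kernel and sum: 0·1 + 5·1 + 6·-1.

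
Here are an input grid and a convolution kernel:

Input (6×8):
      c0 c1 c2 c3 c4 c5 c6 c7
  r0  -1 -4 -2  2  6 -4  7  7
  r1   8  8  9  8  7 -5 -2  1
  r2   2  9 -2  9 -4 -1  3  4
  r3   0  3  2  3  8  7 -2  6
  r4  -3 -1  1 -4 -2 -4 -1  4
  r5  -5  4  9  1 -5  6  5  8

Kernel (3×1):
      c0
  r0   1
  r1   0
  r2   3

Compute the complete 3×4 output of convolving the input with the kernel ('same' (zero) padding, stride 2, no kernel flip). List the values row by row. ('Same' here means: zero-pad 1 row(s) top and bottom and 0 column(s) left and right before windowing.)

24 27 21 -6
8 15 31 -8
-15 29 -7 13

Output[0,0]: The receptive field on the zero-padded input at this output position is [0 / -1 / 8]. Elementwise product with the kernel and sum: 0·1 + 8·3.
Output[0,1]: The receptive field on the zero-padded input at this output position is [0 / -2 / 9]. Elementwise product with the kernel and sum: 0·1 + 9·3.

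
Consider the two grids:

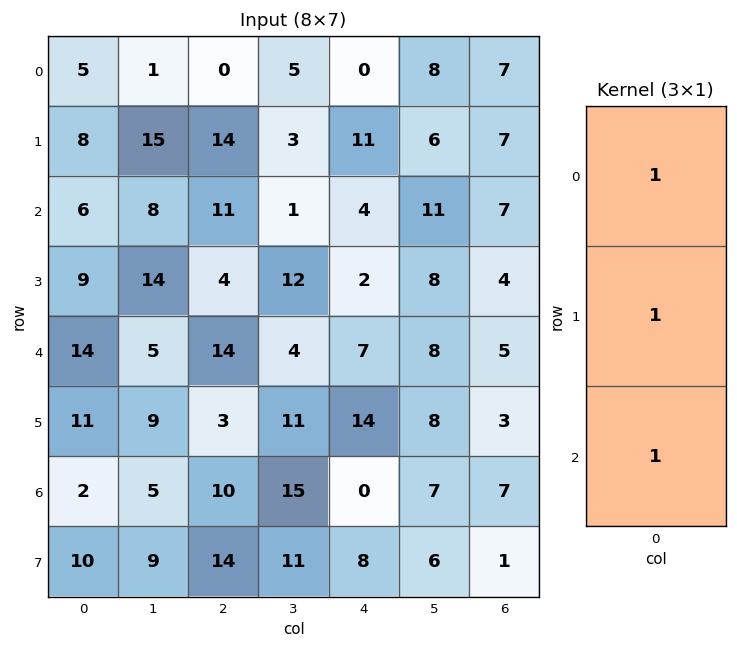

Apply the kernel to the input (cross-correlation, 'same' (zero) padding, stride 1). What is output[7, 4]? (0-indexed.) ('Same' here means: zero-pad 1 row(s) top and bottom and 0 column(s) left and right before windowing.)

8

The receptive field on the zero-padded input at this output position is [0 / 8 / 0]. Elementwise product with the kernel and sum: 0·1 + 8·1 + 0·1.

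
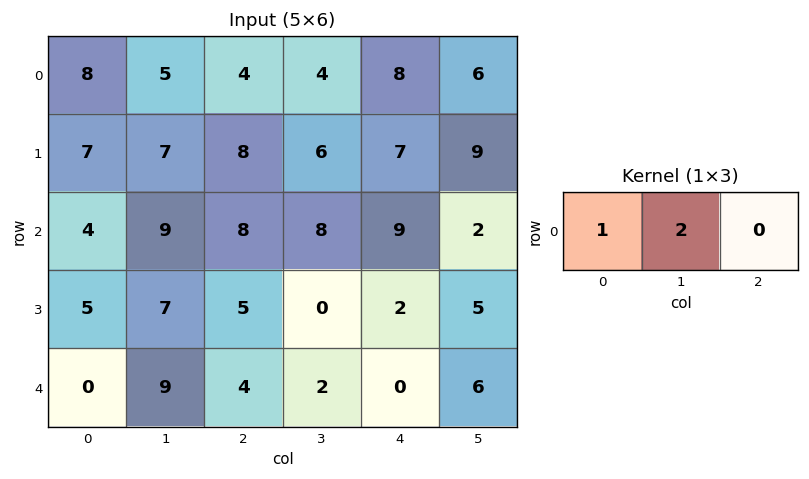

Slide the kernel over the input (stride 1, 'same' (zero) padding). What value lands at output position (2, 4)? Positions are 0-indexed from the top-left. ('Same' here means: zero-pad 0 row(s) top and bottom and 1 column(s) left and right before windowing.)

The receptive field on the zero-padded input at this output position is [8 9 2]. Elementwise product with the kernel and sum: 8·1 + 9·2.

26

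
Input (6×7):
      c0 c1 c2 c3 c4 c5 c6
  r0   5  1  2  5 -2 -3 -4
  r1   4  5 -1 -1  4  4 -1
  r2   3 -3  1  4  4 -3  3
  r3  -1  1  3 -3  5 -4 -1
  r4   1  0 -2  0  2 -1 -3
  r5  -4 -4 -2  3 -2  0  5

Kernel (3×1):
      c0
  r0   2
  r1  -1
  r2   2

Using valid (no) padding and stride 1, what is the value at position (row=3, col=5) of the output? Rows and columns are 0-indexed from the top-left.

The receptive field on the input at this output position is [-4 / -1 / 0]. Elementwise product with the kernel and sum: -4·2 + -1·-1 + 0·2.

-7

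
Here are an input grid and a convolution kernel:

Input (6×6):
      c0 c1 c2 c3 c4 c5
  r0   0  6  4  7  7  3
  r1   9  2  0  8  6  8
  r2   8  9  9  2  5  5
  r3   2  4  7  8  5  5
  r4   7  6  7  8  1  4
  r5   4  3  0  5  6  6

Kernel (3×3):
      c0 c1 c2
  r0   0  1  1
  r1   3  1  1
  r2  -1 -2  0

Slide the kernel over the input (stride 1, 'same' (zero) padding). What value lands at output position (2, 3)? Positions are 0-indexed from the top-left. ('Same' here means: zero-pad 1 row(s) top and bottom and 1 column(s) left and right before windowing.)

The receptive field on the zero-padded input at this output position is [0 8 6 / 9 2 5 / 7 8 5]. Elementwise product with the kernel and sum: 8·1 + 6·1 + 9·3 + 2·1 + 5·1 + 7·-1 + 8·-2.

25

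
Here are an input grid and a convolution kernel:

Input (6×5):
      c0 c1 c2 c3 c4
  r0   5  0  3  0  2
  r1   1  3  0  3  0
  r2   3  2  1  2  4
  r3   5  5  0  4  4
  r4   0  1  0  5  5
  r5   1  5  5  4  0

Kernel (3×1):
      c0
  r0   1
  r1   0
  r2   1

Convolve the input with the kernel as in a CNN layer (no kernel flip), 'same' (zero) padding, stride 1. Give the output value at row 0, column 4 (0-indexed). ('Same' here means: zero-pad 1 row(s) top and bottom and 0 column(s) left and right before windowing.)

The receptive field on the zero-padded input at this output position is [0 / 2 / 0]. Elementwise product with the kernel and sum: 0·1 + 0·1.

0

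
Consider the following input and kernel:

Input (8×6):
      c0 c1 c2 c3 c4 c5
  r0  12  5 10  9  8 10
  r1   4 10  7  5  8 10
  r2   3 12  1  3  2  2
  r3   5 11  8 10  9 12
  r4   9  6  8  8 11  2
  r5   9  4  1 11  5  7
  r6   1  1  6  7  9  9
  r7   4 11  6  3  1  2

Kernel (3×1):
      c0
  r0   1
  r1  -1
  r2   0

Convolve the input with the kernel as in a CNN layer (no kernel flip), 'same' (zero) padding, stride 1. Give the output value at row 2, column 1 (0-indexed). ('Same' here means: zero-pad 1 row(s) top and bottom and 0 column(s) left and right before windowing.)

The receptive field on the zero-padded input at this output position is [10 / 12 / 11]. Elementwise product with the kernel and sum: 10·1 + 12·-1.

-2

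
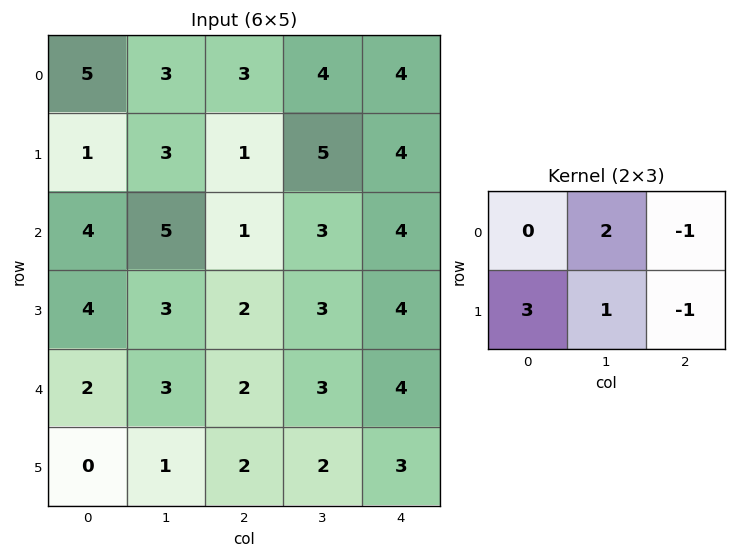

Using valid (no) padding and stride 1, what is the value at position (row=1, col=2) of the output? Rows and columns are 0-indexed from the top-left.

The receptive field on the input at this output position is [1 5 4 / 1 3 4]. Elementwise product with the kernel and sum: 5·2 + 4·-1 + 1·3 + 3·1 + 4·-1.

8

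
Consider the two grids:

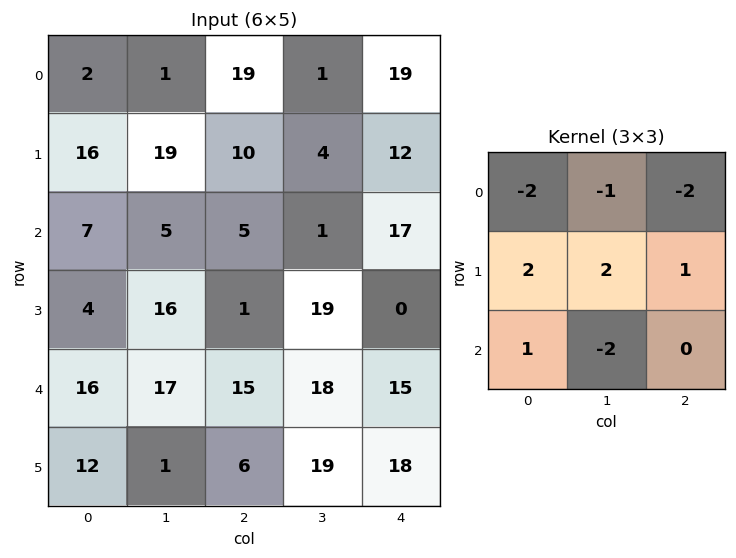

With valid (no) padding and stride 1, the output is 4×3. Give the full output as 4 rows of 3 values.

Output[0,0]: The receptive field on the input at this output position is [2 1 19 / 16 19 10 / 7 5 5]. Elementwise product with the kernel and sum: 2·-2 + 1·-1 + 19·-2 + 16·2 + 19·2 + 10·1 + 7·1 + 5·-2.

34 34 -34
-70 -21 -56
-6 23 -26
65 0 28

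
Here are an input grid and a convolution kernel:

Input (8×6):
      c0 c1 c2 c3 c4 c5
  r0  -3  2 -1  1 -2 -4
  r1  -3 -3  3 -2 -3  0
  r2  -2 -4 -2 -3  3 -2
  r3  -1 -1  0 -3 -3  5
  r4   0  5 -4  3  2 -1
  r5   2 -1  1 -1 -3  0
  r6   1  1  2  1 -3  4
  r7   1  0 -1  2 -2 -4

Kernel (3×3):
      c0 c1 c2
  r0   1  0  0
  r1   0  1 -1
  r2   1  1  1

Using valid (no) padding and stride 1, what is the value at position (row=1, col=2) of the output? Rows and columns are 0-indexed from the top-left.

The receptive field on the input at this output position is [3 -2 -3 / -2 -3 3 / 0 -3 -3]. Elementwise product with the kernel and sum: 3·1 + -3·1 + 3·-1 + 0·1 + -3·1 + -3·1.

-9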